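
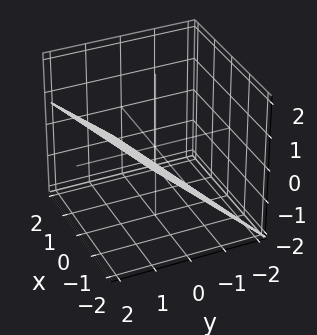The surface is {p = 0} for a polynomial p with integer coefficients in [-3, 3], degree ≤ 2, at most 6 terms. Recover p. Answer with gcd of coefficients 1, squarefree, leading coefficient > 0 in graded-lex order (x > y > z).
1. Degree: every cross-section is a straight line — this is a plane, so deg p = 1.
2. From the axis intercepts and sections: it crosses the x-axis at the gridline x = -2.
3. Fitting integer coefficients to these (and the overall shape) gives p.

x - 3*y + 3*z + 2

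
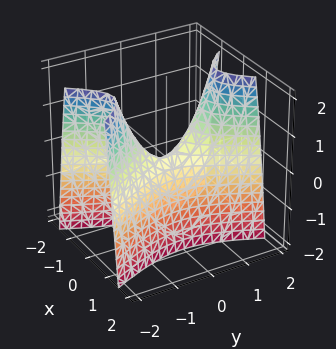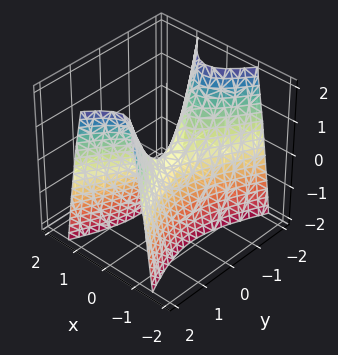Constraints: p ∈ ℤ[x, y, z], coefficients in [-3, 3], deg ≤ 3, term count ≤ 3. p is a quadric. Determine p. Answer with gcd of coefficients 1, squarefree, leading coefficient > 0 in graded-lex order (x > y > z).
First, degree: a hyperbolic paraboloid; a quadric, so deg p = 2.
Next, symmetries: mirror symmetry x ↦ −x ⇒ only even powers of x; mirror symmetry y ↦ −y ⇒ only even powers of y.
Next, reading off the gridlines: it crosses the x-axis at the gridline x = 0; one z-axis crossing is at z = 0; one y-axis crossing is at y = 0.
Finally, solving for integer coefficients yields p as stated.

3*x^2 - y^2 + z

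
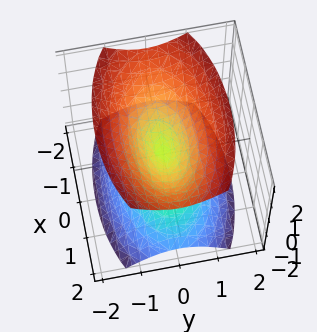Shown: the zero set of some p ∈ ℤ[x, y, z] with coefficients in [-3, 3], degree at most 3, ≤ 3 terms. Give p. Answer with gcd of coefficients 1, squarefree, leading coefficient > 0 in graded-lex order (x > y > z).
x^2 + 3*y^2 - 2*z^2

1. The picture has 2 separate pieces.
2. deg p = 2.
3. Symmetries: it's symmetric under y → −y, forcing even powers of y; the x ↦ −x reflection is a symmetry, so x appears only in even powers; mirror symmetry z ↦ −z ⇒ only even powers of z.
4. Against the integer gridlines: one z-axis crossing is at z = 0; it meets the x-axis at x = 0 (among the integer gridlines); it meets the y-axis at y = 0 (among the integer gridlines).
5. Assembling these constraints gives the stated polynomial.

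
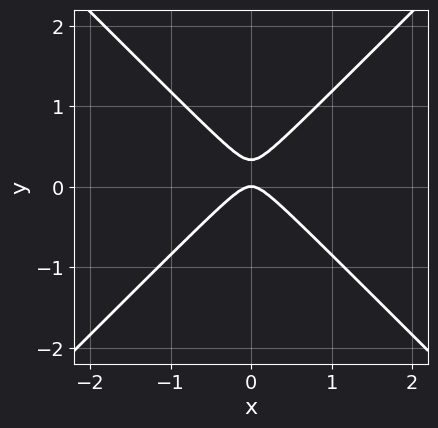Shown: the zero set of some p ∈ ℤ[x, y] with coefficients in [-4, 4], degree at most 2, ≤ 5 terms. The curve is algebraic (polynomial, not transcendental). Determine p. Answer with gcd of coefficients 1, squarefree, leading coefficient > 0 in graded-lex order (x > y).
3*x^2 - 3*y^2 + y

deg p = 2. The shape is more complex than any degree-1 curve.
Symmetries: mirror symmetry x ↦ −x ⇒ only even powers of x.
Checking where it meets the axes: it meets the x-axis at x = 0 (among the integer gridlines); one y-axis crossing is at y = 0.
Putting this together gives p.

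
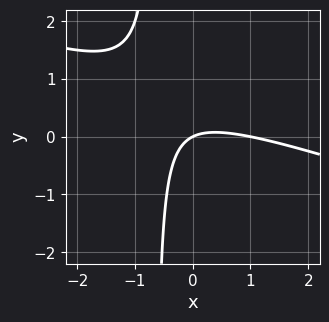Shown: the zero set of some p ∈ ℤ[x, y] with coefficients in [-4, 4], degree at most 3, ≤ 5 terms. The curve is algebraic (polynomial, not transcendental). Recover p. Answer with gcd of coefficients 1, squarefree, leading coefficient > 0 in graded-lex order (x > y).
1. Degree: no degree-1 curve has this shape, so deg p = 2.
2. From the visible intercepts: the x-axis gridline crossings are at x ∈ {0, 1}; one y-axis crossing is at y = 0.
3. These observations pin down the coefficients.

x^2 + 3*x*y - x + 2*y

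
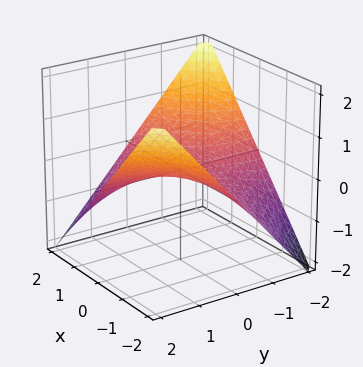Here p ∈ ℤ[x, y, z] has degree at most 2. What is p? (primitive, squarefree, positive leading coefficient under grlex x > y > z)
x*y + 2*z

(a) The degree is 2 — a hyperbolic paraboloid; a quadric.
(b) Reading off the gridlines: every point of the y-axis in the box is on the surface; every point of the x-axis in the box is on the surface; it crosses the z-axis at the gridline z = 0.
(c) Assembling these constraints gives the stated polynomial.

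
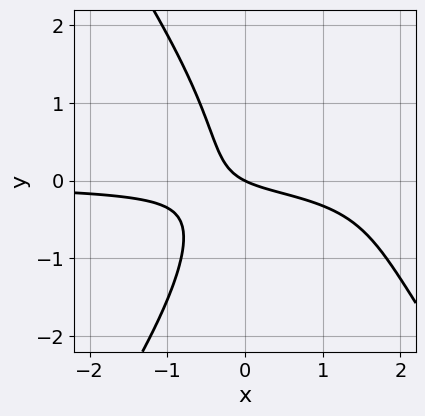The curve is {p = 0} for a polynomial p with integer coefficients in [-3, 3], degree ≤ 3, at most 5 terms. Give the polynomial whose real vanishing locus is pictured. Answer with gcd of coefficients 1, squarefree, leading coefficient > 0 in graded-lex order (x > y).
2*x^2*y - y^3 - 3*x*y - x - 2*y

First, degree: no degree-2 curve has this shape, so deg p = 3.
Then, from the axis intercepts and sections: one x-axis crossing is at x = 0; one y-axis crossing is at y = 0.
Finally, these observations pin down the coefficients.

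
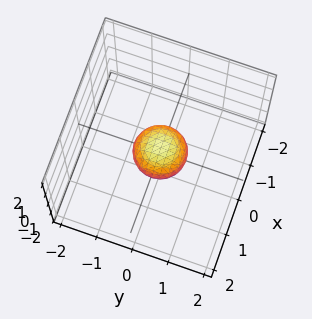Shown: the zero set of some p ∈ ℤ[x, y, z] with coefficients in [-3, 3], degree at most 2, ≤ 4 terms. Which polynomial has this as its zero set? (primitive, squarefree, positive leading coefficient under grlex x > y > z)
2*x^2 + 2*y^2 + 3*z^2 - 1

(a) deg p = 2.
(b) Symmetries: rotational symmetry about the z-axis ⇒ p depends on x, y only through x² + y²; mirror symmetry z ↦ −z ⇒ only even powers of z.
(c) Against the integer gridlines: a circular section at z = 0 has radius between 0 and 1.
(d) Putting this together gives p.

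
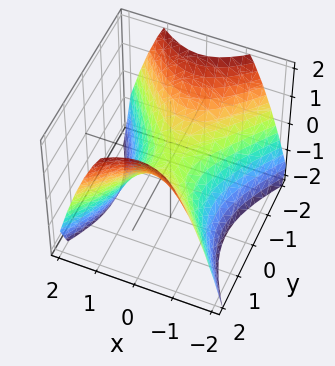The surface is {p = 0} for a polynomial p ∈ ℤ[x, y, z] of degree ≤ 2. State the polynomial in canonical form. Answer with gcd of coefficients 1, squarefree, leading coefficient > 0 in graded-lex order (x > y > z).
3*x^2 - 2*y^2 + 3*z

(a) deg p = 2. A saddle surface; a quadric.
(b) Symmetries: mirror symmetry y ↦ −y ⇒ only even powers of y; it's symmetric under x → −x, forcing even powers of x.
(c) From the axis intercepts and sections: it crosses the x-axis at the gridline x = 0; one y-axis crossing is at y = 0.
(d) Matching integer coefficients to the picture gives p.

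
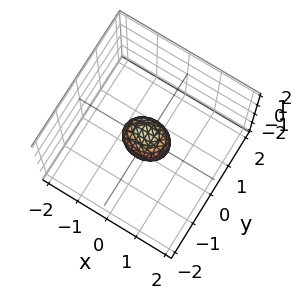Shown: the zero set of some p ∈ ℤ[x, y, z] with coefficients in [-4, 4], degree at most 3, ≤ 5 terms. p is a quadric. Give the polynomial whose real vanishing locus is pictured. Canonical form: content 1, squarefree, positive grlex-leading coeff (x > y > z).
2*x^2 + 3*y^2 + 2*z^2 - 1

First, degree: a closed, bounded, convex surface; a quadric, so deg p = 2.
Then, symmetries: the z ↦ −z reflection is a symmetry, so z appears only in even powers; it's symmetric under x → −x, forcing even powers of x; mirror symmetry y ↦ −y ⇒ only even powers of y.
Finally, putting this together gives p.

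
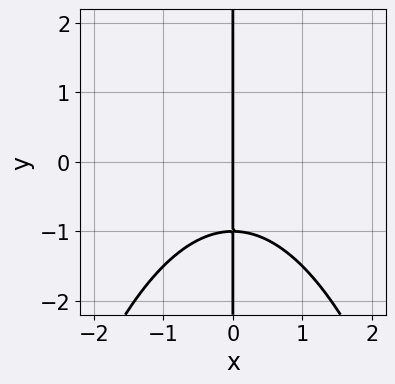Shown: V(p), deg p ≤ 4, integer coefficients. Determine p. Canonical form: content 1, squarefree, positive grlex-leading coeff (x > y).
x^3 + 2*x*y + 2*x

The degree is 3 — the shape is more complex than any degree-2 curve.
Reading off the gridlines: the visible y-axis segment lies entirely on the curve; it meets the x-axis at x = 0 (among the integer gridlines).
Together with the visible shape, these determine p as stated.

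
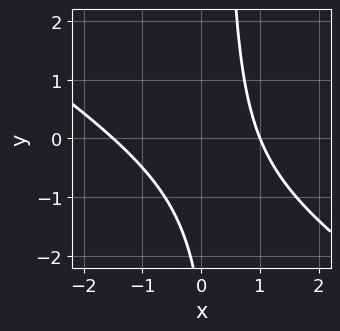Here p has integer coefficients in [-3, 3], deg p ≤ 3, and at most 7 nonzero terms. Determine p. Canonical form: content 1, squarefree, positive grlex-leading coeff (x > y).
1. The degree is 2 — no degree-1 curve has this shape.
2. Reading off the gridlines: no y-intercept at any integer in the box; one x-axis crossing is at x = 1.
3. Matching integer coefficients to the picture gives p.

2*x^2 + 3*x*y + x - y - 3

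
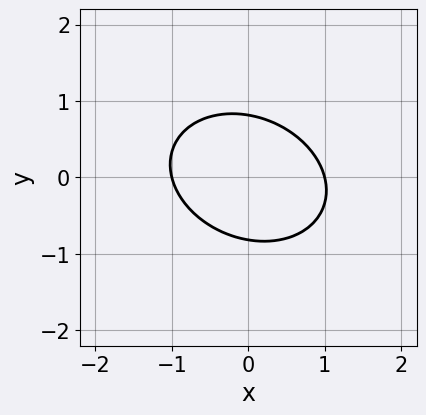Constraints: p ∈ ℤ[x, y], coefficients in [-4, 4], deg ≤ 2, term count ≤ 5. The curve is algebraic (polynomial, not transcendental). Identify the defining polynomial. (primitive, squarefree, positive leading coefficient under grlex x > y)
2*x^2 + x*y + 3*y^2 - 2

(a) Degree: no degree-1 curve has this shape, so deg p = 2.
(b) From the axis intercepts and sections: the x-axis gridline crossings are at x ∈ {-1, 1}.
(c) Matching integer coefficients to the picture gives p.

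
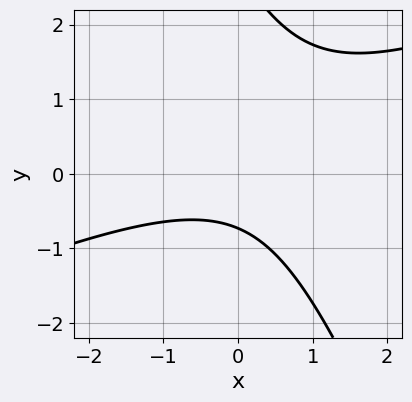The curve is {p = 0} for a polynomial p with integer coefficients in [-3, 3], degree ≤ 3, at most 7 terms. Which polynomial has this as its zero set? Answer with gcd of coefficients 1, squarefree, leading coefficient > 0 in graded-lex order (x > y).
x^2 - 2*x*y - y^2 + 2*y + 2

1. The degree is 2 — a generic line meets the curve in up to 2 points.
2. From the visible intercepts: no x-intercept at any integer in the box.
3. Assembling these constraints gives the stated polynomial.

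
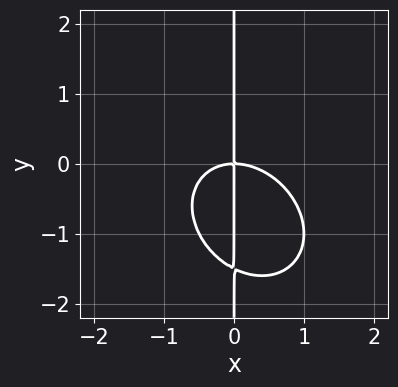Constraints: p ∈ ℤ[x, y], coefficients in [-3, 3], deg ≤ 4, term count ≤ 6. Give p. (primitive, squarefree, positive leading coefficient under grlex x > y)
1. deg p = 3. The shape is more complex than any degree-2 curve.
2. Observable constraints: every point of the y-axis in the box is on the curve; it crosses the x-axis at the gridline x = 0.
3. Assembling these constraints gives the stated polynomial.

2*x^3 + x^2*y + 2*x*y^2 + 3*x*y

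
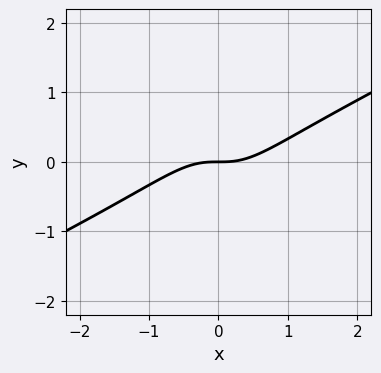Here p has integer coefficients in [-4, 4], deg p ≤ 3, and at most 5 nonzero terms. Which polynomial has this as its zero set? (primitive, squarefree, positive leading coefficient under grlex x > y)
First, the degree is 3 — the shape is more complex than any degree-2 curve.
Then, against the integer gridlines: one y-axis crossing is at y = 0; it crosses the x-axis at the gridline x = 0.
Finally, together with the visible shape, these determine p as stated.

x^3 - 2*x^2*y - y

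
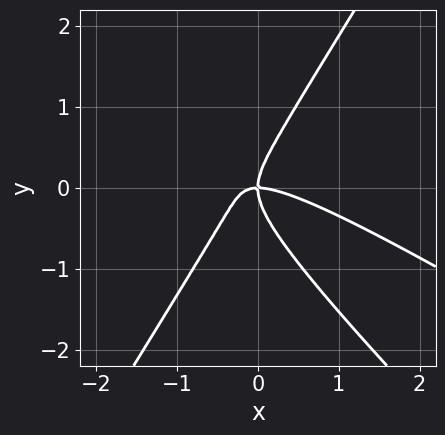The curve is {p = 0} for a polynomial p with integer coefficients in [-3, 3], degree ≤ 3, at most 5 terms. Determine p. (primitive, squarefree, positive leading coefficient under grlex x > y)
1. Degree: the shape is more complex than any degree-2 curve, so deg p = 3.
2. Against the integer gridlines: it crosses the y-axis at the gridline y = 0; one x-axis crossing is at x = 0.
3. Fitting integer coefficients to these (and the overall shape) gives p.

x^3 + 2*x^2*y - y^3 + x*y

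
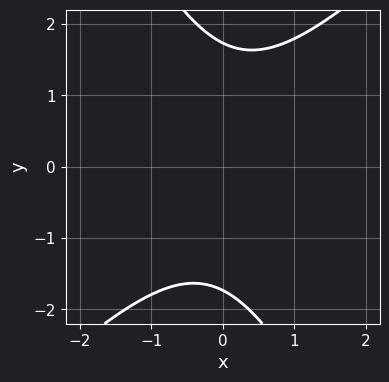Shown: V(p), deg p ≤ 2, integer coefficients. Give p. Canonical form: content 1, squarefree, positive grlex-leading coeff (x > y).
(a) Degree: the shape is more complex than any degree-1 curve, so deg p = 2.
(b) Checking where it meets the axes: the curve avoids every integer x-axis point in the box.
(c) Fitting integer coefficients to these (and the overall shape) gives p.

2*x^2 - x*y - y^2 + 3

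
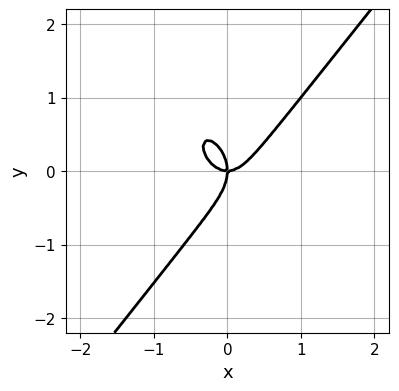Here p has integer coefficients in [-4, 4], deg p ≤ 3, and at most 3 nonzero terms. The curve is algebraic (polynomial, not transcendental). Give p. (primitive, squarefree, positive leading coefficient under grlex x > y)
The degree is 3 — the shape is more complex than any degree-2 curve.
Observable constraints: it meets the x-axis at x = 0 (among the integer gridlines); it crosses the y-axis at the gridline y = 0.
Putting this together gives p.

2*x^3 - y^3 - x*y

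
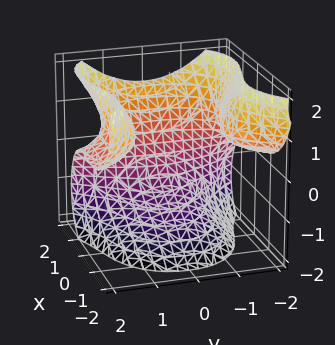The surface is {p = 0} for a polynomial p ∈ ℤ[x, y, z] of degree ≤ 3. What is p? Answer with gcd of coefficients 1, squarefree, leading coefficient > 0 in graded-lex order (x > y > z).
2*x^3 + 3*y^2*z - 2*z^3 - 3*x*z - 3

Degree: a generic line meets the surface in up to 3 points, so deg p = 3.
From the visible intercepts: the surface avoids every integer y-axis point in the box.
Assembling these constraints gives the stated polynomial.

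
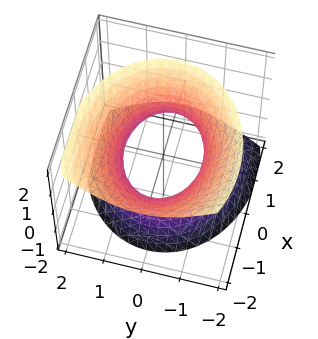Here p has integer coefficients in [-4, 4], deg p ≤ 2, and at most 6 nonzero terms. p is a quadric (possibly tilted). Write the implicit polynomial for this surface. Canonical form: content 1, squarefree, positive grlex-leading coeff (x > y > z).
(a) The degree is 2 — no degree-1 surface has this shape.
(b) From the visible intercepts: among the integer gridlines, it crosses the y-axis at y ∈ {-1, 1}; the surface avoids every integer z-axis point in the box.
(c) Solving for integer coefficients yields p as stated.

2*x^2 + 2*x*z + 3*y^2 - 2*z^2 - 3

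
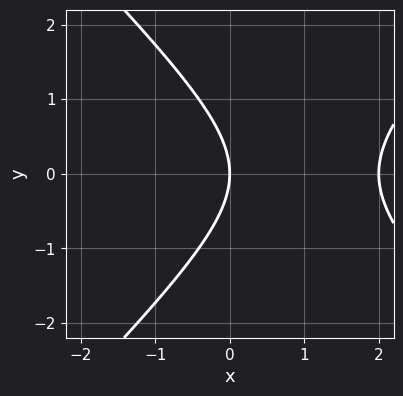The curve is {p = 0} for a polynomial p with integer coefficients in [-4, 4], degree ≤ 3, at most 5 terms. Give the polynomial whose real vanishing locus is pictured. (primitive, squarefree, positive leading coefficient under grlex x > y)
x^2 - y^2 - 2*x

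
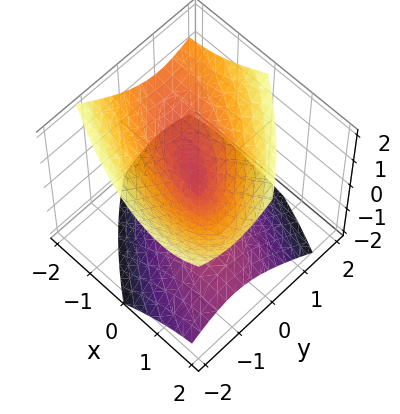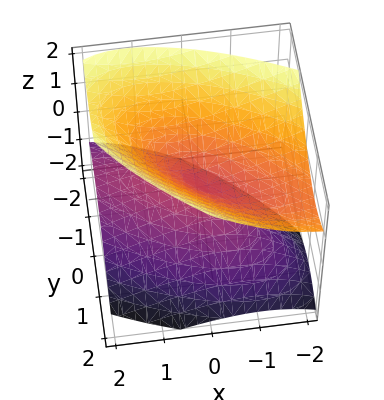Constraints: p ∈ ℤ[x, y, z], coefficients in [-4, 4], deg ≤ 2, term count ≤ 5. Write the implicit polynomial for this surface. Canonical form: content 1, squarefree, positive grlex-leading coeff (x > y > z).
1. I count 2 distinct pieces. They look like related sheets of one shape, so recover p as a whole.
2. deg p = 2. The shape is more complex than any degree-1 surface.
3. Observable constraints: one y-axis crossing is at y = 0; it meets the x-axis at x = 0 (among the integer gridlines); it meets the z-axis at z = 0 (among the integer gridlines).
4. Together with the visible shape, these determine p as stated.

x^2 + 2*x*y + x*z + 2*y^2 - 2*z^2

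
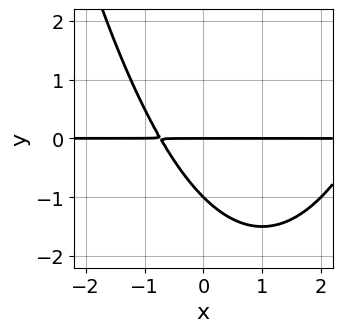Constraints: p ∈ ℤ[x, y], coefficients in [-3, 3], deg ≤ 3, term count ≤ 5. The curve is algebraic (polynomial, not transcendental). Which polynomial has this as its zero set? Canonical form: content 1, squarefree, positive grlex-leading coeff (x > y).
First, the degree is 3 — no degree-2 curve has this shape.
Then, observable constraints: every point of the x-axis in the box is on the curve; among the integer gridlines, it crosses the y-axis at y ∈ {-1, 0}.
Finally, solving for integer coefficients yields p as stated.

x^2*y - 2*x*y - 2*y^2 - 2*y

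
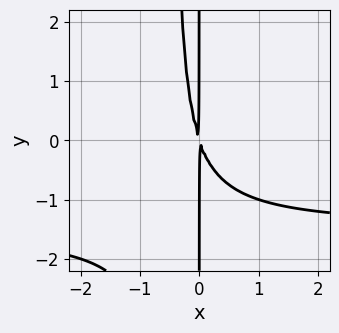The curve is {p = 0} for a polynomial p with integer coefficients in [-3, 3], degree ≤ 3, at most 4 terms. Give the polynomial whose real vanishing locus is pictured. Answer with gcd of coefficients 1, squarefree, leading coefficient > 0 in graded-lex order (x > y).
2*x^2*y + 3*x^2 + x*y

Degree: the shape is more complex than any degree-2 curve, so deg p = 3.
Observable constraints: the visible y-axis segment lies entirely on the curve.
The integer polynomial consistent with all of this is the stated p.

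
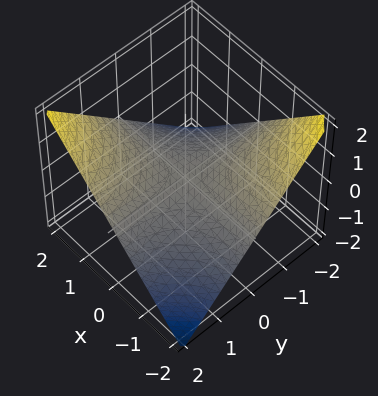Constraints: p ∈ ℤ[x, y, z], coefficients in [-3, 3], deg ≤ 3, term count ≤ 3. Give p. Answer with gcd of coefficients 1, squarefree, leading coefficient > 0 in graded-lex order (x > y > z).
x*y - 2*z

First, deg p = 2. A hyperbolic paraboloid; a quadric.
Then, reading off the gridlines: the visible y-axis segment lies entirely on the surface; the visible x-axis segment lies entirely on the surface; it meets the z-axis at z = 0 (among the integer gridlines).
Finally, putting this together gives p.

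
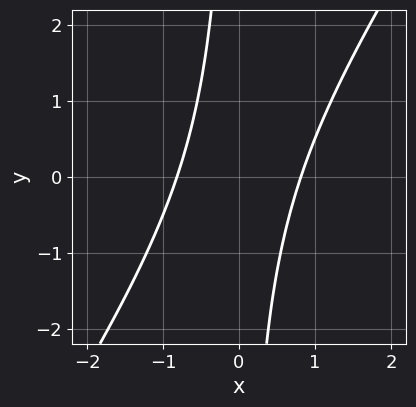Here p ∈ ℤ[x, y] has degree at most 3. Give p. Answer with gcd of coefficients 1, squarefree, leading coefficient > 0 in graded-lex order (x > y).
1. The degree is 2 — a generic line meets the curve in up to 2 points.
2. Observable constraints: the curve avoids every integer y-axis point in the box.
3. Putting this together gives p.

3*x^2 - 2*x*y - 2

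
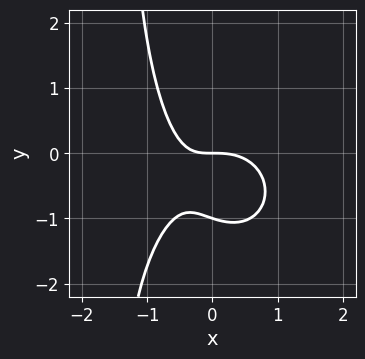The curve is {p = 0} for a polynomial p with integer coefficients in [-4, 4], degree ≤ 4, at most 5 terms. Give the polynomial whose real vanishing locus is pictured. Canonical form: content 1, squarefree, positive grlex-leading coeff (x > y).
1. deg p = 3. No degree-2 curve has this shape.
2. Checking where it meets the axes: the y-axis gridline crossings are at y ∈ {-1, 0}; one x-axis crossing is at x = 0.
3. Assembling these constraints gives the stated polynomial.

3*x^3 + 2*x*y^2 + 3*x*y + 3*y^2 + 3*y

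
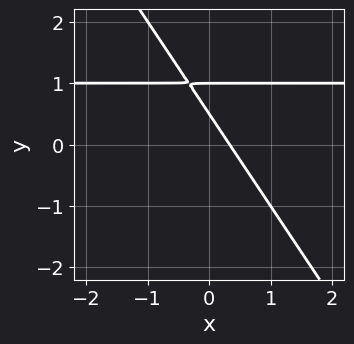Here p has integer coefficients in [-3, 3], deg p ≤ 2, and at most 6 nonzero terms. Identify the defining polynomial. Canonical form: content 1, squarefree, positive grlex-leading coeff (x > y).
3*x*y + 2*y^2 - 3*x - 3*y + 1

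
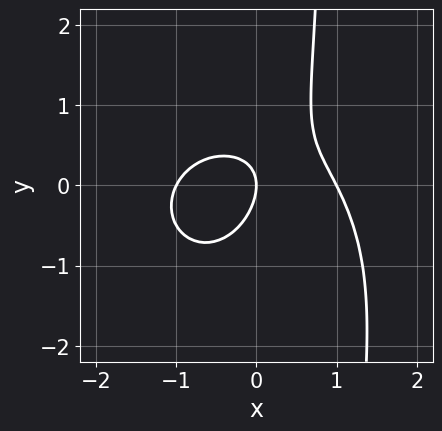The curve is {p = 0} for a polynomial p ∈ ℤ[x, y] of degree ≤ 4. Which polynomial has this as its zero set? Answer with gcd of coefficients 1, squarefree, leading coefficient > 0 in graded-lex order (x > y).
First, the degree is 3 — a generic line meets the curve in up to 3 points.
Then, observable constraints: one y-axis crossing is at y = 0; the x-axis gridline crossings are at x ∈ {-1, 0, 1}.
Finally, solving for integer coefficients yields p as stated.

x^3 + x*y^2 + x*y - y^2 - x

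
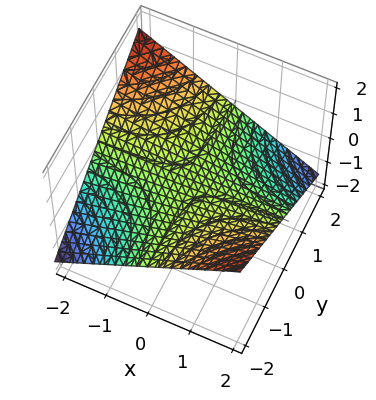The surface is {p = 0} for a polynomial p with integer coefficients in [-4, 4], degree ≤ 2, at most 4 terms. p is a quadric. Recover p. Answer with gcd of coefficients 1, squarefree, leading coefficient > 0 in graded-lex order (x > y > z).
x*y + 3*z

(a) deg p = 2.
(b) From the visible intercepts: the visible x-axis segment lies entirely on the surface; it crosses the z-axis at the gridline z = 0.
(c) Putting this together gives p.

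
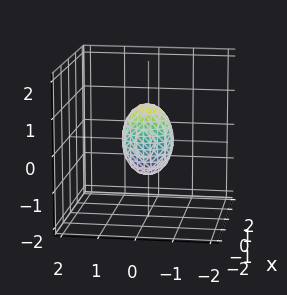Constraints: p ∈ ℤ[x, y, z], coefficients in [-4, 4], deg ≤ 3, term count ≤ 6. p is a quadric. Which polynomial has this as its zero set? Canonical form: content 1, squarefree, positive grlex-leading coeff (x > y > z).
3*x^2 + 2*y^2 + z^2 - 1

1. deg p = 2.
2. Symmetries: mirror symmetry z ↦ −z ⇒ only even powers of z; the x ↦ −x reflection is a symmetry, so x appears only in even powers; mirror symmetry y ↦ −y ⇒ only even powers of y.
3. Reading off the gridlines: among the integer gridlines, it crosses the z-axis at z ∈ {-1, 1}.
4. Fitting integer coefficients to these (and the overall shape) gives p.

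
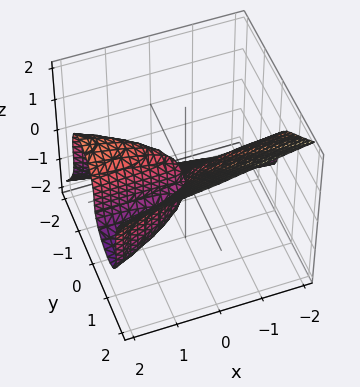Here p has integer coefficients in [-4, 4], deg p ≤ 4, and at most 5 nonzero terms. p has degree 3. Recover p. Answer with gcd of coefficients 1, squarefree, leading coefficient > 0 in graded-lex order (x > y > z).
y^3 - z^3 - x*y

(a) deg p = 3. The shape is more complex than any degree-2 surface.
(b) Reading off the gridlines: it meets the y-axis at y = 0 (among the integer gridlines); the visible x-axis segment lies entirely on the surface; it meets the z-axis at z = 0 (among the integer gridlines).
(c) The integer polynomial consistent with all of this is the stated p.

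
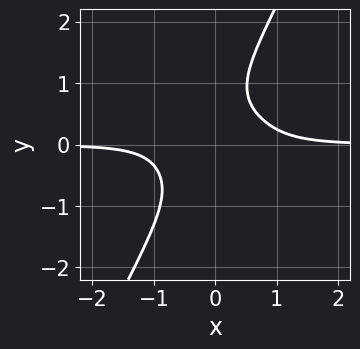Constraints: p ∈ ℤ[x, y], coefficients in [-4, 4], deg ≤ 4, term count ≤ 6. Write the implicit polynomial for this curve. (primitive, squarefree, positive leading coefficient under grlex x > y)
First, the degree is 4 — the shape is more complex than any degree-3 curve.
Then, observable constraints: no x-intercept at any integer in the box; the curve avoids every integer y-axis point in the box.
Finally, putting this together gives p.

3*x^3*y + 2*x^2*y^2 - y^4 + 2*x*y^2 - 1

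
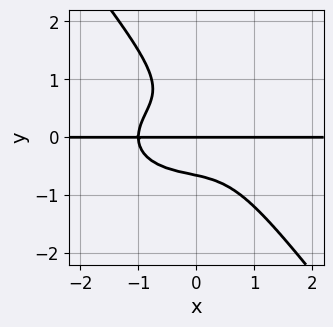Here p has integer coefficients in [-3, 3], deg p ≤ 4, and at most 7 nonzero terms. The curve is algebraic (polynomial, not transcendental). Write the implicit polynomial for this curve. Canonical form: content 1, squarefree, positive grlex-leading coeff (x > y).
1. The degree is 4 — the shape is more complex than any degree-3 curve.
2. From the axis intercepts and sections: it meets the y-axis at y = 0 (among the integer gridlines); every point of the x-axis in the box is on the curve.
3. Putting this together gives p.

x^3*y + 2*x*y^3 + 2*y^4 - y^3 + y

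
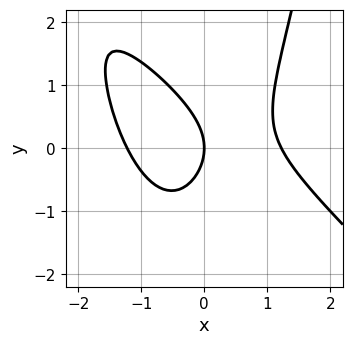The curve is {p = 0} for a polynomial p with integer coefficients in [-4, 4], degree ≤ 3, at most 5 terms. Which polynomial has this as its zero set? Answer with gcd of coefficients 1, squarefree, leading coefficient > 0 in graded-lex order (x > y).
First, the degree is 3 — a generic line meets the curve in up to 3 points.
Then, checking where it meets the axes: it crosses the x-axis at the gridline x = 0; it crosses the y-axis at the gridline y = 0.
Finally, solving for integer coefficients yields p as stated.

2*x^3 + 2*x^2*y - 2*y^2 - 3*x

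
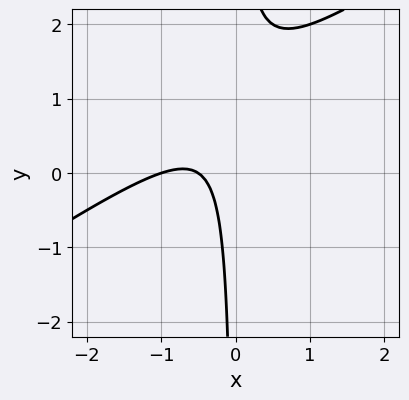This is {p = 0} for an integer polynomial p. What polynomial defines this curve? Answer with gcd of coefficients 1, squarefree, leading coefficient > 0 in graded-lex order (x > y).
(a) Degree: no degree-1 curve has this shape, so deg p = 2.
(b) From the visible intercepts: it crosses the x-axis at the gridline x = -1; it misses every integer gridline on the y-axis.
(c) These observations pin down the coefficients.

2*x^2 - 3*x*y + 3*x + 1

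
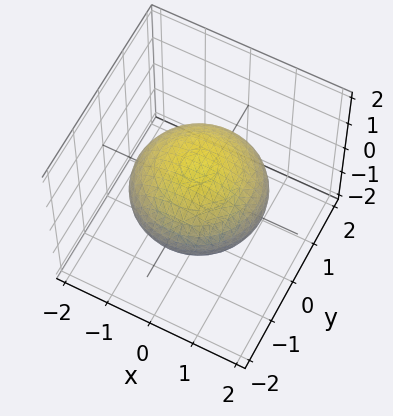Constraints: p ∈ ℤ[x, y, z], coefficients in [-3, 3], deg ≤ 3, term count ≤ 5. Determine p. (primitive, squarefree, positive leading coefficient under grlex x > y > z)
(a) The degree is 2 — a closed, bounded, convex surface; a quadric.
(b) By symmetry, the surface is invariant under rotation about z: p = q(x² + y², z); it's symmetric under z → −z, forcing even powers of z.
(c) Observable constraints: the z-axis gridline crossings are at z ∈ {-1, 1}; a circular section at z = 0 has radius between 1 and 2.
(d) Matching integer coefficients to the picture gives p.

x^2 + y^2 + 2*z^2 - 2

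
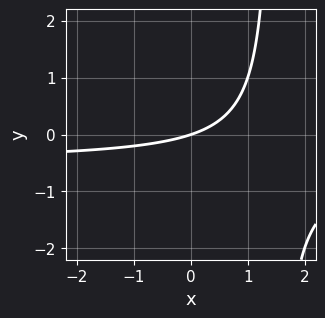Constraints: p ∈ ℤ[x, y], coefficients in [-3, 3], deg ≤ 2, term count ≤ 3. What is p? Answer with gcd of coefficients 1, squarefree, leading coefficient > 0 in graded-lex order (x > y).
First, deg p = 2. A generic line meets the curve in up to 2 points.
Next, observable constraints: it meets the x-axis at x = 0 (among the integer gridlines); it crosses the y-axis at the gridline y = 0.
Finally, fitting integer coefficients to these (and the overall shape) gives p.

2*x*y + x - 3*y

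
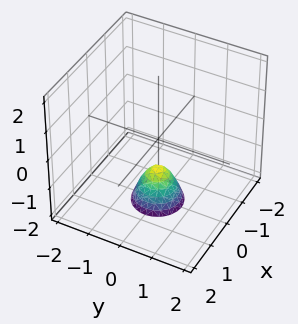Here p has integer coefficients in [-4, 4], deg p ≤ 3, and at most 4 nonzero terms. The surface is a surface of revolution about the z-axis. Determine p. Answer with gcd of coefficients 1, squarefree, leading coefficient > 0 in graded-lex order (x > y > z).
2*x^2 + 2*y^2 + z + 1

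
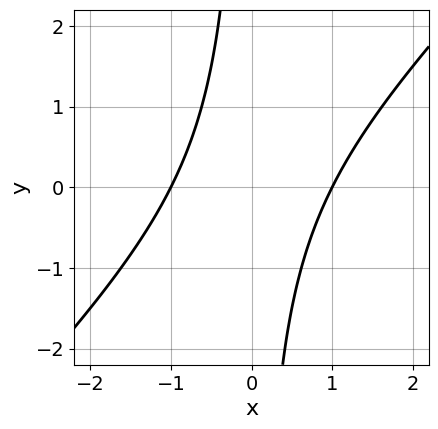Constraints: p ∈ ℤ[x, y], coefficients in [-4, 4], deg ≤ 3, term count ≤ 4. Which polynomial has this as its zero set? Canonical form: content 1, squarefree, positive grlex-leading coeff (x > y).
1. deg p = 2. No degree-1 curve has this shape.
2. Reading off the gridlines: among the integer gridlines, it crosses the x-axis at x ∈ {-1, 1}; it misses every integer gridline on the y-axis.
3. Matching integer coefficients to the picture gives p.

x^2 - x*y - 1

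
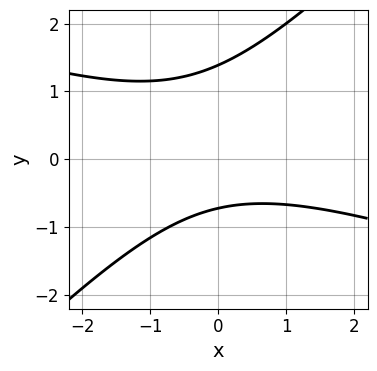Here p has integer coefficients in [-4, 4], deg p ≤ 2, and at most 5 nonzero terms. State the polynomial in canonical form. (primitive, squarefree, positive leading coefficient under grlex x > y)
The degree is 2 — the shape is more complex than any degree-1 curve.
Observable constraints: no x-intercept at any integer in the box.
The integer polynomial consistent with all of this is the stated p.

x^2 + 2*x*y - 3*y^2 + 2*y + 3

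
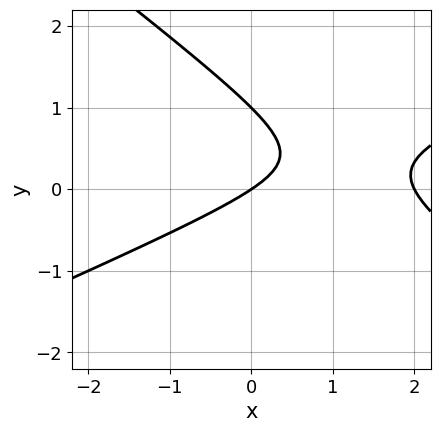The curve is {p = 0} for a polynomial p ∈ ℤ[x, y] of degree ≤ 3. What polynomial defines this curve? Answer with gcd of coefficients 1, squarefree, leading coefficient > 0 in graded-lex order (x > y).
x^2 - x*y - 3*y^2 - 2*x + 3*y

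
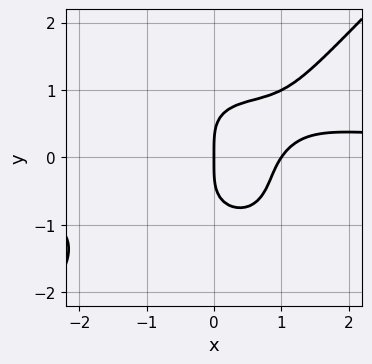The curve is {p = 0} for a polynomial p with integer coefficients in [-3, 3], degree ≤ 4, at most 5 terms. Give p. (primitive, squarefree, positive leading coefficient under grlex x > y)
1. The degree is 4 — no degree-3 curve has this shape.
2. From the axis intercepts and sections: the x-axis gridline crossings are at x ∈ {0, 1}; it meets the y-axis at y = 0 (among the integer gridlines).
3. Fitting integer coefficients to these (and the overall shape) gives p.

2*x^3*y - 2*y^4 - 3*x^2 + 3*x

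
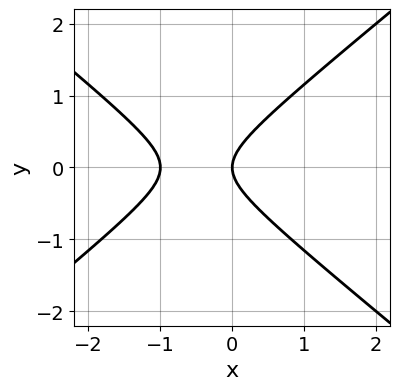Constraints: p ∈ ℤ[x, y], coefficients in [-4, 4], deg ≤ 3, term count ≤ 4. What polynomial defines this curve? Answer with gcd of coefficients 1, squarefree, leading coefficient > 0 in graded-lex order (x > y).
The degree is 2 — the shape is more complex than any degree-1 curve.
Symmetries: mirror symmetry y ↦ −y ⇒ only even powers of y.
Checking where it meets the axes: one y-axis crossing is at y = 0; the x-axis gridline crossings are at x ∈ {-1, 0}.
Putting this together gives p.

2*x^2 - 3*y^2 + 2*x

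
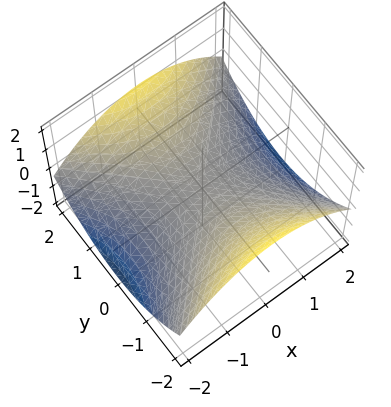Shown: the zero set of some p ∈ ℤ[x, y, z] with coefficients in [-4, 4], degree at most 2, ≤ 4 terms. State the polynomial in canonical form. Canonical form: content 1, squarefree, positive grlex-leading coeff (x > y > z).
(a) deg p = 2.
(b) Symmetries: mirror symmetry y ↦ −y ⇒ only even powers of y; the x ↦ −x reflection is a symmetry, so x appears only in even powers.
(c) Reading off the gridlines: it crosses the x-axis at the gridline x = 0; one y-axis crossing is at y = 0; it meets the z-axis at z = 0 (among the integer gridlines).
(d) The integer polynomial consistent with all of this is the stated p.

x^2 - y^2 + 3*z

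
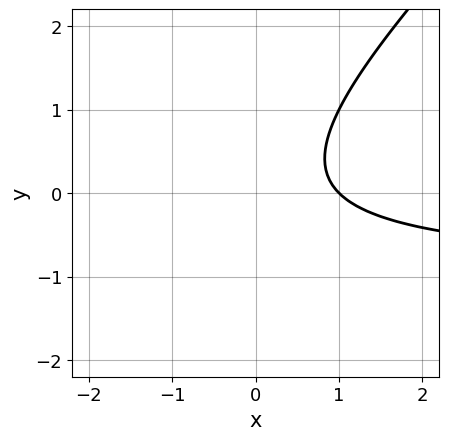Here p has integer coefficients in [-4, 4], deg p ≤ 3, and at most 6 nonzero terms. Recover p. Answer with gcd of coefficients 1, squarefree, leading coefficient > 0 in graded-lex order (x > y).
1. The degree is 2 — a generic line meets the curve in up to 2 points.
2. Against the integer gridlines: it misses every integer gridline on the y-axis; it crosses the x-axis at the gridline x = 1.
3. Matching integer coefficients to the picture gives p.

x*y - y^2 + x - 1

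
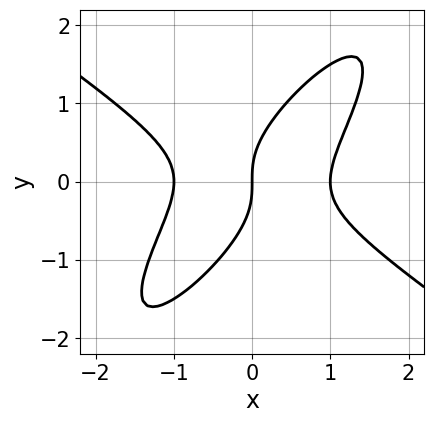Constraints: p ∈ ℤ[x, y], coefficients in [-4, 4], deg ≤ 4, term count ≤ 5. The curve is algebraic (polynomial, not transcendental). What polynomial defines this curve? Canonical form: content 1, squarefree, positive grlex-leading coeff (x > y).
2*x^3 - 3*x*y^2 + 2*y^3 - 2*x

1. The degree is 3 — a generic line meets the curve in up to 3 points.
2. From the visible intercepts: the x-axis gridline crossings are at x ∈ {-1, 0, 1}; one y-axis crossing is at y = 0.
3. Assembling these constraints gives the stated polynomial.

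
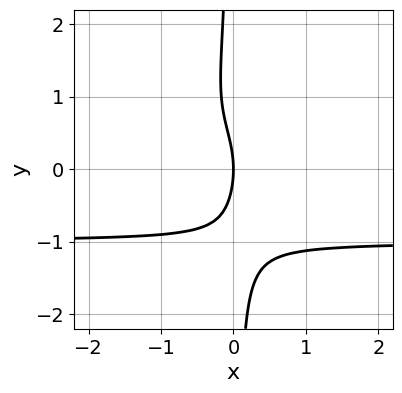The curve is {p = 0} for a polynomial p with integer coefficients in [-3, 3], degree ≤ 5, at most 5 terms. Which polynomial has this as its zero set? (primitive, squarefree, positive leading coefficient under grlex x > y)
(a) The degree is 4 — a generic line meets the curve in up to 4 points.
(b) From the axis intercepts and sections: it crosses the x-axis at the gridline x = 0; it meets the y-axis at y = 0 (among the integer gridlines).
(c) Assembling these constraints gives the stated polynomial.

3*x*y^3 + y^2 + 3*x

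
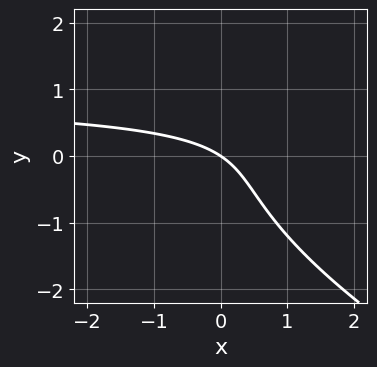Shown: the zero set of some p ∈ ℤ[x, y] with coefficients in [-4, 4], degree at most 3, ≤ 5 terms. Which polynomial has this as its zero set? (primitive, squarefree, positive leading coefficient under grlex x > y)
Degree: the shape is more complex than any degree-2 curve, so deg p = 3.
Checking where it meets the axes: one y-axis crossing is at y = 0; it meets the x-axis at x = 0 (among the integer gridlines).
Putting this together gives p.

x*y^2 + 2*y^3 - 3*x*y + 2*x + 3*y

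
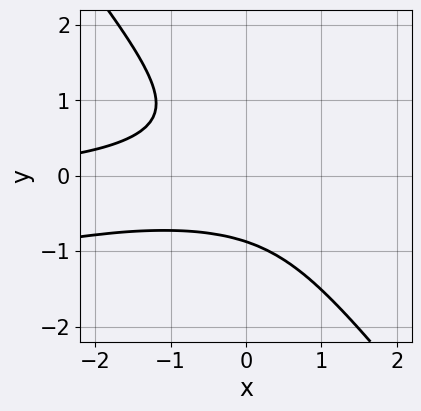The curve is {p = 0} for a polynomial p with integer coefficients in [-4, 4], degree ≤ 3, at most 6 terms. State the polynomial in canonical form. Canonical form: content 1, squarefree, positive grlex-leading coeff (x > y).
x^2*y - 3*x*y^2 - 3*y^3 - 2

Degree: no degree-2 curve has this shape, so deg p = 3.
Checking where it meets the axes: the curve avoids every integer x-axis point in the box.
Assembling these constraints gives the stated polynomial.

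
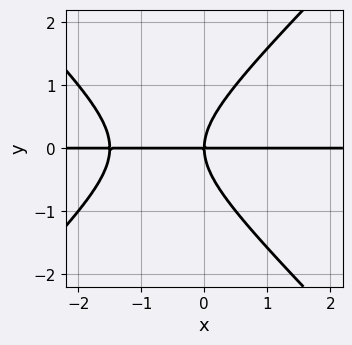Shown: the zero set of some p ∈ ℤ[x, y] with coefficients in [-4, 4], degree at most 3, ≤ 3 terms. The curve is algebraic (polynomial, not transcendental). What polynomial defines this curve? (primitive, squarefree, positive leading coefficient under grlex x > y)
2*x^2*y - 2*y^3 + 3*x*y

(a) deg p = 3. A generic line meets the curve in up to 3 points.
(b) Observable constraints: the visible x-axis segment lies entirely on the curve; one y-axis crossing is at y = 0.
(c) The integer polynomial consistent with all of this is the stated p.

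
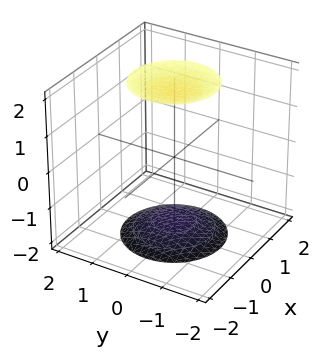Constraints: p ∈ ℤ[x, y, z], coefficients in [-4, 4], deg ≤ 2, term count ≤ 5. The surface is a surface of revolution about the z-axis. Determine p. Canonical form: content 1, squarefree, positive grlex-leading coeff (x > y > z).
x^2 + y^2 - z^2 + 3

First, the picture has 2 separate pieces. Treating them together as one polynomial.
Next, the degree is 2 — the shape is more complex than any degree-1 surface.
Then, symmetry: every cross-section ⟂ z is a circle, so x, y appear only via x² + y².
Next, from the visible intercepts: it misses every integer gridline on the y-axis; a circular section at z = 2 has radius exactly 1; no x-intercept at any integer in the box.
Finally, together with the visible shape, these determine p as stated.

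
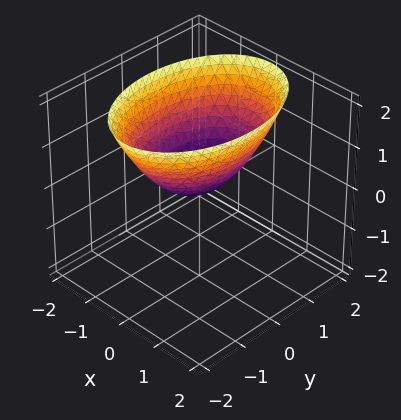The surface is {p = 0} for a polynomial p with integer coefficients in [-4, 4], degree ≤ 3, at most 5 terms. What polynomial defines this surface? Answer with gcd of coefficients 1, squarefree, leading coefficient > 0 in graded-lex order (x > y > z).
Degree: a paraboloid; a quadric, so deg p = 2.
Symmetries: the y ↦ −y reflection is a symmetry, so y appears only in even powers; the x ↦ −x reflection is a symmetry, so x appears only in even powers.
Against the integer gridlines: it crosses the z-axis at the gridline z = 0; it meets the x-axis at x = 0 (among the integer gridlines).
Assembling these constraints gives the stated polynomial.

2*x^2 + y^2 - 2*z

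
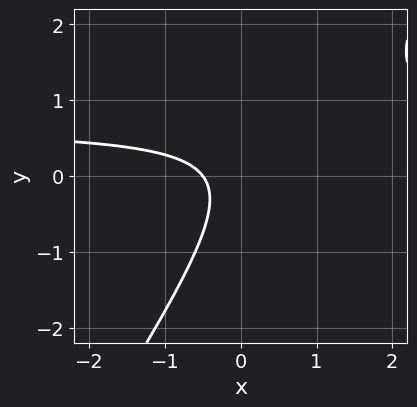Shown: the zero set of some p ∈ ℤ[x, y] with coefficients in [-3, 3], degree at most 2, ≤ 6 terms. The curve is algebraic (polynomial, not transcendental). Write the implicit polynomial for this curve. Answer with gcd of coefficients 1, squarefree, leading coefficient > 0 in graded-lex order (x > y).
1. The degree is 2 — the shape is more complex than any degree-1 curve.
2. From the visible intercepts: the curve avoids every integer y-axis point in the box.
3. These observations pin down the coefficients.

3*x*y - 2*y^2 - 2*x - 1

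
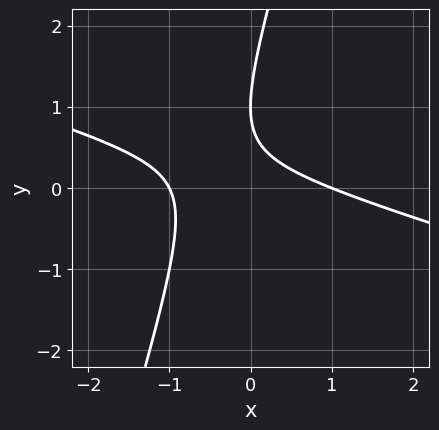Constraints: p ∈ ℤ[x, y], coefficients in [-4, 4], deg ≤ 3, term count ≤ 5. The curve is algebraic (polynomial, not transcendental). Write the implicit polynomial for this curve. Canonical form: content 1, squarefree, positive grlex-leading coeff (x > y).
1. Degree: no degree-1 curve has this shape, so deg p = 2.
2. Observable constraints: one y-axis crossing is at y = 1; among the integer gridlines, it crosses the x-axis at x ∈ {-1, 1}.
3. Putting this together gives p.

x^2 + 3*x*y - y^2 + 2*y - 1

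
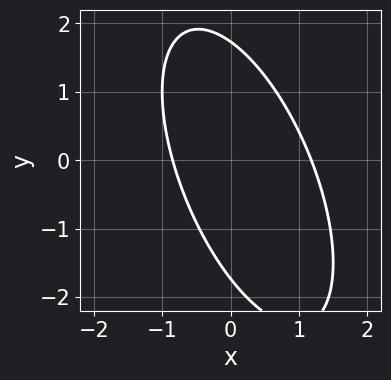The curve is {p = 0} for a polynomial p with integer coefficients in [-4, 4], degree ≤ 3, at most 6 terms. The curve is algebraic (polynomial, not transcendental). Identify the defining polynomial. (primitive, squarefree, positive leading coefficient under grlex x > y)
3*x^2 + 2*x*y + y^2 - x - 3

1. Degree: no degree-1 curve has this shape, so deg p = 2.
2. Putting this together gives p.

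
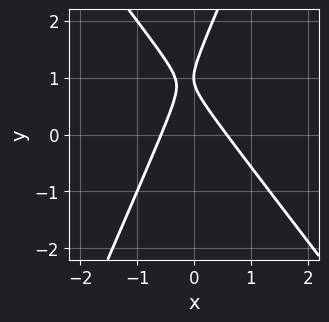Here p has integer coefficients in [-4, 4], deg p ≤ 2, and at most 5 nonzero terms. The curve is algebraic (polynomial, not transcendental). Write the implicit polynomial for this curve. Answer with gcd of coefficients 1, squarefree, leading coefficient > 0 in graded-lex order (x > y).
First, the degree is 2 — no degree-1 curve has this shape.
Next, against the integer gridlines: it meets the y-axis at y = 1 (among the integer gridlines).
Finally, these observations pin down the coefficients.

3*x^2 + x*y - y^2 + 2*y - 1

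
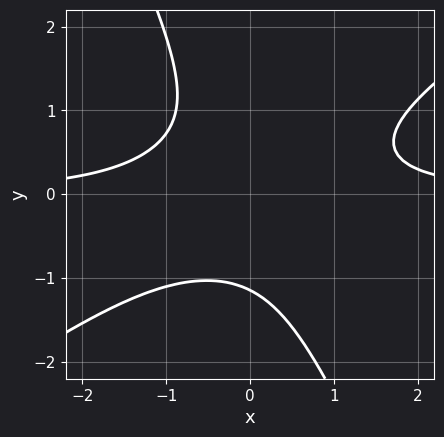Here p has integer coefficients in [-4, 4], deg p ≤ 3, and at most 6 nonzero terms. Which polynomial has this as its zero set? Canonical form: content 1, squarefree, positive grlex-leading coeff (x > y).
3*x^2*y - 3*x*y^2 - 2*y^3 - 3

deg p = 3.
From the visible intercepts: no x-intercept at any integer in the box.
Solving for integer coefficients yields p as stated.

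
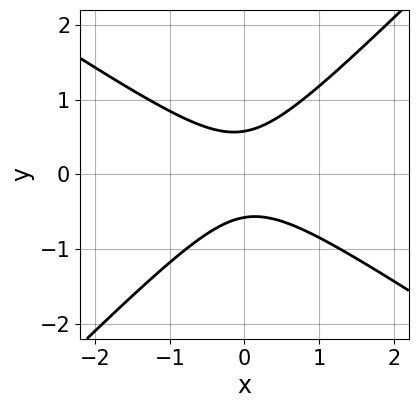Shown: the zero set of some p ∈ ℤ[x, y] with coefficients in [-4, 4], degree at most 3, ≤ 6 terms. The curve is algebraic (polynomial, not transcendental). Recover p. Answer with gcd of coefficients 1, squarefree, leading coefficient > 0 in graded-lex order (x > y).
The degree is 2 — a generic line meets the curve in up to 2 points.
Against the integer gridlines: it misses every integer gridline on the x-axis.
These observations pin down the coefficients.

2*x^2 + x*y - 3*y^2 + 1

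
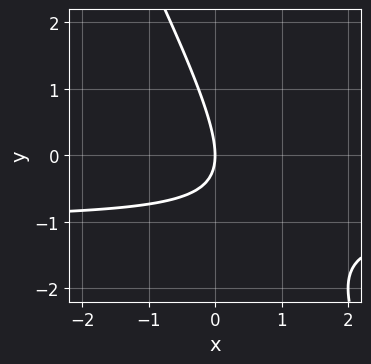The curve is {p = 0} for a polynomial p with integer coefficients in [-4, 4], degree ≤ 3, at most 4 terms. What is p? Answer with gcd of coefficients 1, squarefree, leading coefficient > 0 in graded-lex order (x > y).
deg p = 2.
Against the integer gridlines: it crosses the y-axis at the gridline y = 0; it crosses the x-axis at the gridline x = 0.
Assembling these constraints gives the stated polynomial.

2*x*y + y^2 + 2*x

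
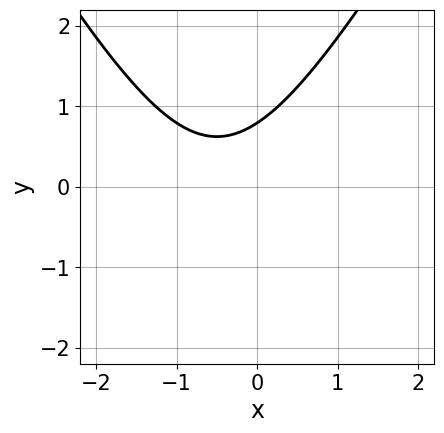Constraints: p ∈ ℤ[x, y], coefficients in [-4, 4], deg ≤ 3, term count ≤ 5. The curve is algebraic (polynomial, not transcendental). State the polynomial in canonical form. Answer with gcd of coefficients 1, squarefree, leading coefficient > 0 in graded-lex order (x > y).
1. Degree: a generic line meets the curve in up to 2 points, so deg p = 2.
2. Checking where it meets the axes: no x-intercept at any integer in the box.
3. Solving for integer coefficients yields p as stated.

3*x^2 - y^2 + 3*x - 3*y + 3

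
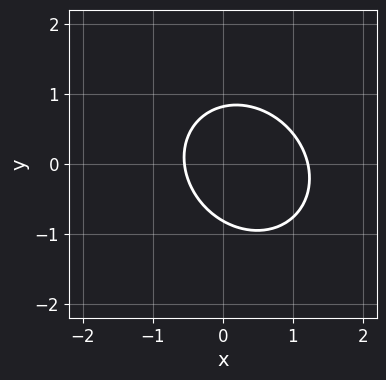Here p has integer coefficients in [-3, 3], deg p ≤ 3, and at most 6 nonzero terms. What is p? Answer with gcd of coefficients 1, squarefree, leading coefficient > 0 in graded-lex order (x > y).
3*x^2 + x*y + 3*y^2 - 2*x - 2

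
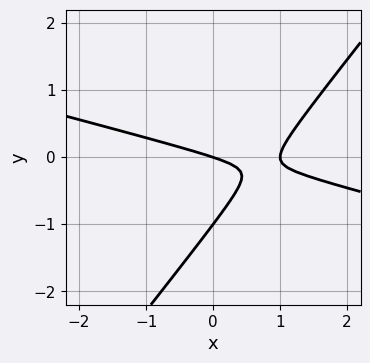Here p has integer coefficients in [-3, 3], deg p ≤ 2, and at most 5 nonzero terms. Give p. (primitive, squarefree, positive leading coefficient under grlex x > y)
x^2 + 3*x*y - 3*y^2 - x - 3*y

(a) Degree: the shape is more complex than any degree-1 curve, so deg p = 2.
(b) Checking where it meets the axes: among the integer gridlines, it crosses the y-axis at y ∈ {-1, 0}; among the integer gridlines, it crosses the x-axis at x ∈ {0, 1}.
(c) Putting this together gives p.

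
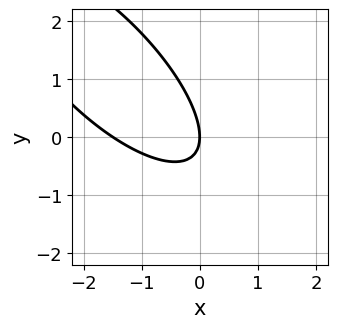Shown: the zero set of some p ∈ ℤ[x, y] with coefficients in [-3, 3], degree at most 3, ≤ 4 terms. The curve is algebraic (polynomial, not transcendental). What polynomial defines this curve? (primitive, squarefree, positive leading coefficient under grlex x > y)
1. deg p = 2. The shape is more complex than any degree-1 curve.
2. Checking where it meets the axes: one y-axis crossing is at y = 0; one x-axis crossing is at x = 0.
3. Putting this together gives p.

2*x^2 + 3*x*y + 2*y^2 + 3*x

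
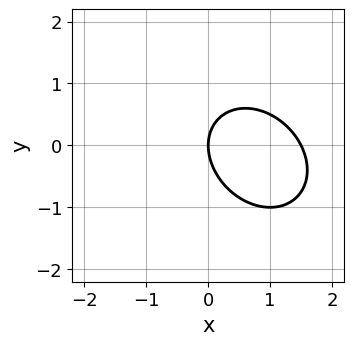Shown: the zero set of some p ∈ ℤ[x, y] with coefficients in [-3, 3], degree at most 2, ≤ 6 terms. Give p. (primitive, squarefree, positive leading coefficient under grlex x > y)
2*x^2 + x*y + 2*y^2 - 3*x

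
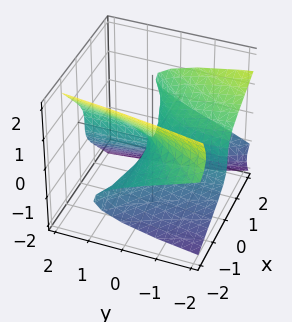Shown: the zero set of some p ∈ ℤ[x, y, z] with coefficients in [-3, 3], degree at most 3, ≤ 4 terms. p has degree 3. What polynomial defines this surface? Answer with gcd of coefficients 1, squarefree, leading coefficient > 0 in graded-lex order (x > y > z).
1. The degree is 3 — the shape is more complex than any degree-2 surface.
2. From the axis intercepts and sections: every point of the y-axis in the box is on the surface; one z-axis crossing is at z = 0; every point of the x-axis in the box is on the surface.
3. Assembling these constraints gives the stated polynomial.

2*x^2*z - 2*x*z^2 - 3*z^3 - 2*x*y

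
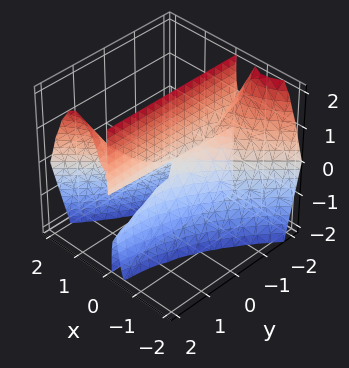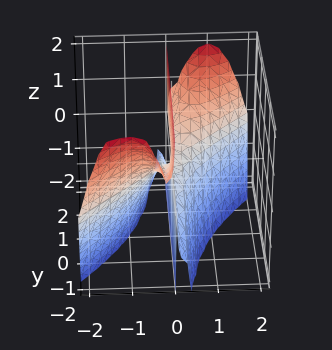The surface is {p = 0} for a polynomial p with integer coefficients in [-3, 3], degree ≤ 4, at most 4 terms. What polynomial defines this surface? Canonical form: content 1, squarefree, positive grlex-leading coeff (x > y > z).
2*x^3 - 2*x^2*y + x*z

1. deg p = 3. No degree-2 surface has this shape.
2. From the axis intercepts and sections: the visible y-axis segment lies entirely on the surface; the visible z-axis segment lies entirely on the surface; it crosses the x-axis at the gridline x = 0.
3. The integer polynomial consistent with all of this is the stated p.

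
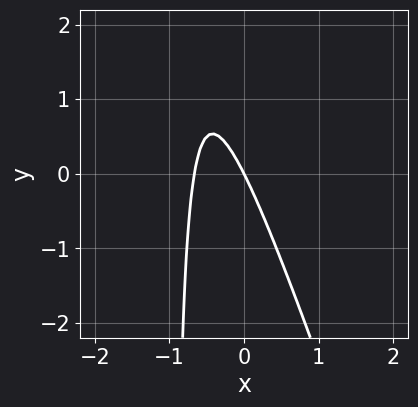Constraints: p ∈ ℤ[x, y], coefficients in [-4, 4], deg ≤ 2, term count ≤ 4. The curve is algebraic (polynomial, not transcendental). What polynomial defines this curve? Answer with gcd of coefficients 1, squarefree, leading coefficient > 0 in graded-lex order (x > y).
3*x^2 + x*y + 2*x + y

1. Degree: a generic line meets the curve in up to 2 points, so deg p = 2.
2. Checking where it meets the axes: it crosses the y-axis at the gridline y = 0; it crosses the x-axis at the gridline x = 0.
3. Together with the visible shape, these determine p as stated.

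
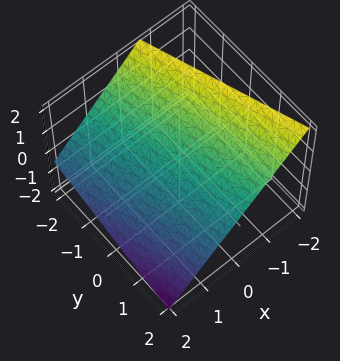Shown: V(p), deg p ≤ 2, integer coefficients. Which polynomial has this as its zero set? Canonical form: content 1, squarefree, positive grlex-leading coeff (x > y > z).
1. Degree: every cross-section is a straight line — this is a plane, so deg p = 1.
2. Reading off the gridlines: it crosses the y-axis at the gridline y = 2.
3. Matching integer coefficients to the picture gives p.

3*x + y + 3*z - 2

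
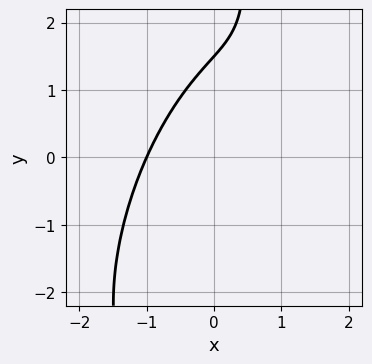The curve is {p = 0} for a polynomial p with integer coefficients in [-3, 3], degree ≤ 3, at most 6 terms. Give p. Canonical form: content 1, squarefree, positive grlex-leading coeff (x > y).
3*x^3 - 2*x^2*y + x*y^2 - 2*y + 3

First, deg p = 3. No degree-2 curve has this shape.
Then, from the axis intercepts and sections: it meets the x-axis at x = -1 (among the integer gridlines).
Finally, these observations pin down the coefficients.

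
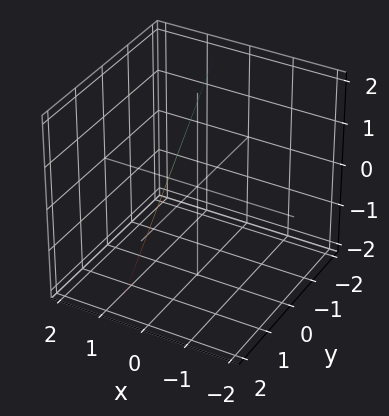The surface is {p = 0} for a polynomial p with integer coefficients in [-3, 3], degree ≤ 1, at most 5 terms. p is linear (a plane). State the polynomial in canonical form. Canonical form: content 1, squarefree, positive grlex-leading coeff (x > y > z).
(a) The degree is 1 — the surface is flat (a plane).
(b) Observable constraints: it meets the z-axis at z = 2 (among the integer gridlines); it crosses the y-axis at the gridline y = 2.
(c) Solving for integer coefficients yields p as stated.

3*x + y + z - 2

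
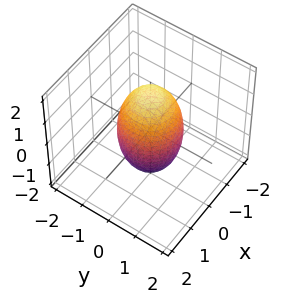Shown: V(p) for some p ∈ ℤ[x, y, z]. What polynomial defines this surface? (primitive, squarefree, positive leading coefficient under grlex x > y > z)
3*x^2 + 3*y^2 + z^2 - 3

The degree is 2 — bounded and convex; a quadric.
Symmetry: the z-axis is an axis of rotation, so x and y enter only as x² + y²; it's symmetric under z → −z, forcing even powers of z.
Against the integer gridlines: a circular section at z = 0 has radius exactly 1; the x-axis gridline crossings are at x ∈ {-1, 1}.
Fitting integer coefficients to these (and the overall shape) gives p.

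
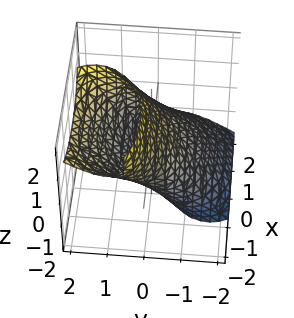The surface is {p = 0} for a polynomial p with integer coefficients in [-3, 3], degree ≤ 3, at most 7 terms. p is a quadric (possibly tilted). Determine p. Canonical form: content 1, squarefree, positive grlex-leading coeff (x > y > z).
First, the degree is 2 — no degree-1 surface has this shape.
Next, from the visible intercepts: among the integer gridlines, it crosses the y-axis at y ∈ {-1, 1}.
Finally, together with the visible shape, these determine p as stated.

x^2 + x*z + 2*y^2 - 3*y*z + z^2 - 2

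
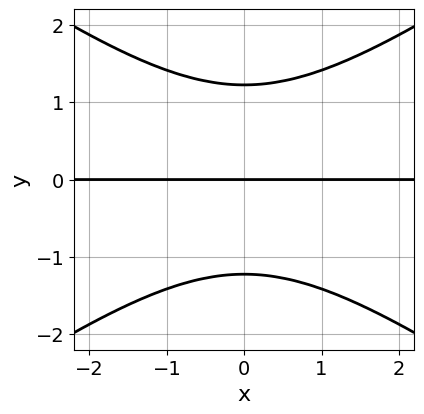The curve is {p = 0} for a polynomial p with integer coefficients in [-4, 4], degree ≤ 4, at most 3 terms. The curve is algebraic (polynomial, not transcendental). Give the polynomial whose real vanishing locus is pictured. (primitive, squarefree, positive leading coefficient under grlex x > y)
x^2*y - 2*y^3 + 3*y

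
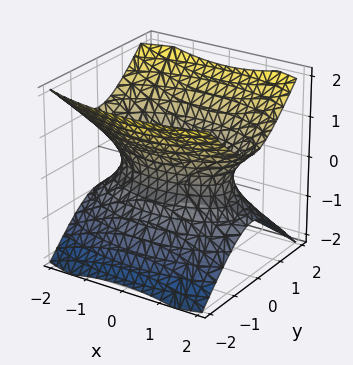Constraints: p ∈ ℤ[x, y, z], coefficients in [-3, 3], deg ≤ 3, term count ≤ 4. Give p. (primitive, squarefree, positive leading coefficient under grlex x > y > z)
First, the degree is 2 — one connected sheet with a waist; a quadric.
Then, symmetries: mirror symmetry z ↦ −z ⇒ only even powers of z; it's symmetric under y → −y, forcing even powers of y; the x ↦ −x reflection is a symmetry, so x appears only in even powers.
Next, from the visible intercepts: the surface avoids every integer z-axis point in the box.
Finally, together with the visible shape, these determine p as stated.

x^2 + 3*y^2 - 3*z^2 - 2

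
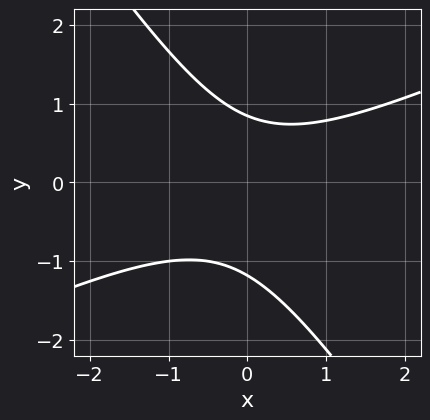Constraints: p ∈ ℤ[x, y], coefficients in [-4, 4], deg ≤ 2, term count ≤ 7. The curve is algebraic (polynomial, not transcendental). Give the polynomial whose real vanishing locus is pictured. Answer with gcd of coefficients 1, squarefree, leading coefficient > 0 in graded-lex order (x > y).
1. Degree: a generic line meets the curve in up to 2 points, so deg p = 2.
2. From the axis intercepts and sections: no x-intercept at any integer in the box.
3. Solving for integer coefficients yields p as stated.

2*x^2 - 3*x*y - 3*y^2 - y + 3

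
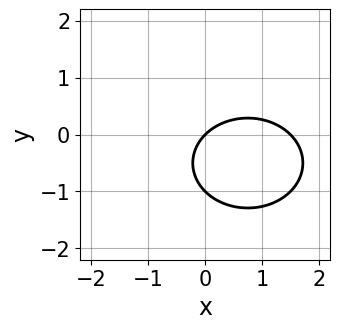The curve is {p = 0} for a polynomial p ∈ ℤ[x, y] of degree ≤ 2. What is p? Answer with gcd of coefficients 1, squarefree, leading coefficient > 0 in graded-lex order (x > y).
2*x^2 + 3*y^2 - 3*x + 3*y

Degree: the shape is more complex than any degree-1 curve, so deg p = 2.
Checking where it meets the axes: among the integer gridlines, it crosses the y-axis at y ∈ {-1, 0}; one x-axis crossing is at x = 0.
Assembling these constraints gives the stated polynomial.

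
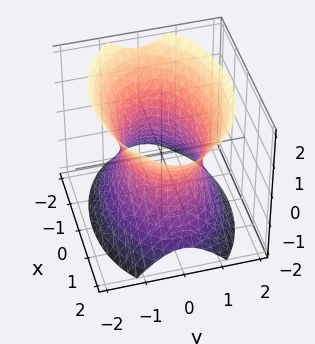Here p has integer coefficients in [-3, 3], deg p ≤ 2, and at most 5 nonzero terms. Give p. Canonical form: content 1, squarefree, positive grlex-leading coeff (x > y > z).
(a) deg p = 2. One connected sheet with a waist; a quadric.
(b) Symmetries: it's symmetric under x → −x, forcing even powers of x; it's symmetric under z → −z, forcing even powers of z; the y ↦ −y reflection is a symmetry, so y appears only in even powers.
(c) Observable constraints: among the integer gridlines, it crosses the y-axis at y ∈ {-1, 1}; it misses every integer gridline on the z-axis.
(d) Putting this together gives p.

x^2 + 2*y^2 - z^2 - 2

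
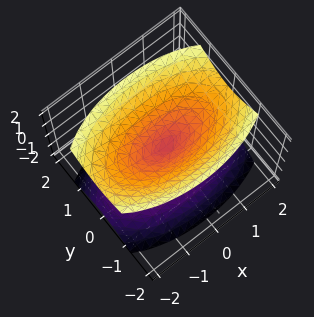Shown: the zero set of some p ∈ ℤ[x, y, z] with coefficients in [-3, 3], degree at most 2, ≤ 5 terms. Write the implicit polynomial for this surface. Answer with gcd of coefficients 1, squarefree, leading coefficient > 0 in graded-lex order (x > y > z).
x^2 + 3*y^2 - 2*z^2

I count 2 distinct pieces. Treating them together as one polynomial.
The degree is 2 — two nappes meeting at a single point; a quadric.
Symmetries: the x ↦ −x reflection is a symmetry, so x appears only in even powers; it's symmetric under y → −y, forcing even powers of y; it's symmetric under z → −z, forcing even powers of z.
From the axis intercepts and sections: it meets the x-axis at x = 0 (among the integer gridlines); it crosses the z-axis at the gridline z = 0; it crosses the y-axis at the gridline y = 0.
The integer polynomial consistent with all of this is the stated p.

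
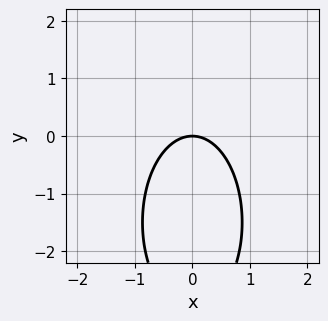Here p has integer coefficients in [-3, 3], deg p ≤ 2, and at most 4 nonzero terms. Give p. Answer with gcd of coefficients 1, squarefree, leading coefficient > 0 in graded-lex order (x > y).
1. deg p = 2. The shape is more complex than any degree-1 curve.
2. Symmetries: it's symmetric under x → −x, forcing even powers of x.
3. From the visible intercepts: it meets the x-axis at x = 0 (among the integer gridlines); one y-axis crossing is at y = 0.
4. Fitting integer coefficients to these (and the overall shape) gives p.

3*x^2 + y^2 + 3*y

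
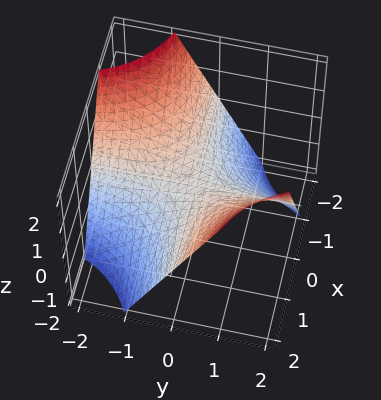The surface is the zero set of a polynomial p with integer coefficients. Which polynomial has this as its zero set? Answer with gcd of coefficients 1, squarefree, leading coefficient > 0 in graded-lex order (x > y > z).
x*y - z

(a) deg p = 2.
(b) Reading off the gridlines: the visible x-axis segment lies entirely on the surface; it crosses the z-axis at the gridline z = 0.
(c) Together with the visible shape, these determine p as stated.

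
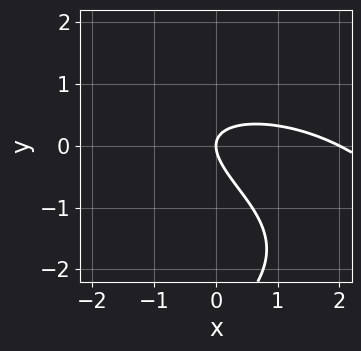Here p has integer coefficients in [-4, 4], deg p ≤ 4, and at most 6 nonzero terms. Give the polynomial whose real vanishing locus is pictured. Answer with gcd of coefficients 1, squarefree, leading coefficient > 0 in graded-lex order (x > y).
y^3 + x^2 + 2*x*y + 3*y^2 - 2*x

deg p = 3. No degree-2 curve has this shape.
From the visible intercepts: the x-axis gridline crossings are at x ∈ {0, 2}; it meets the y-axis at y = 0 (among the integer gridlines).
Putting this together gives p.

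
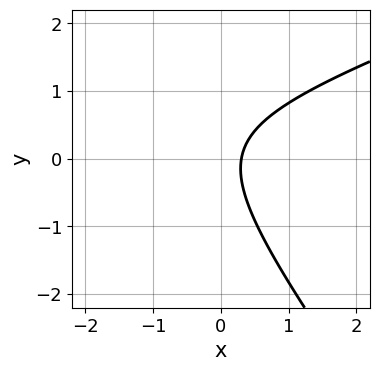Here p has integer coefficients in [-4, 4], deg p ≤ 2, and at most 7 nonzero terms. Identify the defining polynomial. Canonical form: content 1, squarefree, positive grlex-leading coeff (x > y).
(a) Degree: the shape is more complex than any degree-1 curve, so deg p = 2.
(b) Against the integer gridlines: the curve avoids every integer y-axis point in the box.
(c) Solving for integer coefficients yields p as stated.

x^2 - 2*x*y - 2*y^2 + 3*x - 1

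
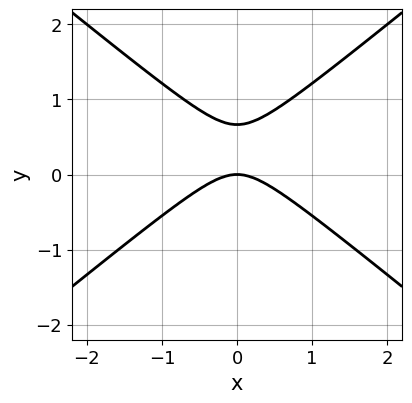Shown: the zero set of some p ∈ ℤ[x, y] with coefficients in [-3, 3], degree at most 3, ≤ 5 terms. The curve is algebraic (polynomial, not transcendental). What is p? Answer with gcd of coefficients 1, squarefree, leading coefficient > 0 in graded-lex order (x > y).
2*x^2 - 3*y^2 + 2*y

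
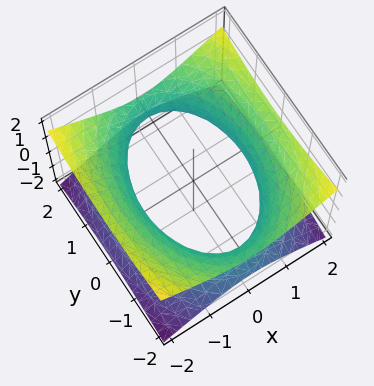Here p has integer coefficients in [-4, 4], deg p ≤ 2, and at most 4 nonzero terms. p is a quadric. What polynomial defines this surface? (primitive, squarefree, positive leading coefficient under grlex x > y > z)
(a) Degree: an hourglass — one-sheet hyperboloid; a quadric, so deg p = 2.
(b) Symmetries: it's symmetric under x → −x, forcing even powers of x; the z ↦ −z reflection is a symmetry, so z appears only in even powers; it's symmetric under y → −y, forcing even powers of y.
(c) Observable constraints: the surface avoids every integer z-axis point in the box.
(d) Solving for integer coefficients yields p as stated.

2*x^2 + y^2 - 3*z^2 - 3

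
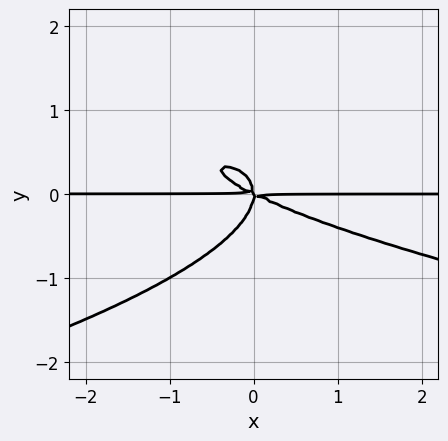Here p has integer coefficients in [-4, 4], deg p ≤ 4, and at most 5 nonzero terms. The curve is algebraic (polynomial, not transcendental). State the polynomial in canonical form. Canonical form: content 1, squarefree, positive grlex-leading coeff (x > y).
3*y^4 + x^2*y + 2*x*y^2

Degree: a generic line meets the curve in up to 4 points, so deg p = 4.
Reading off the gridlines: the visible x-axis segment lies entirely on the curve.
Together with the visible shape, these determine p as stated.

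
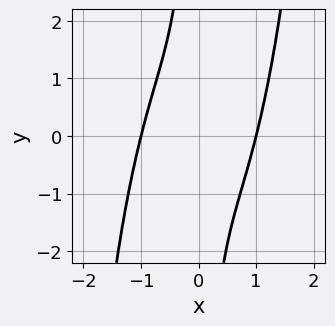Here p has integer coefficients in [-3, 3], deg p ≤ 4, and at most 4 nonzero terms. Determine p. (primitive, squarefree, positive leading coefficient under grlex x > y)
x^4 - x*y - 1

Degree: no degree-3 curve has this shape, so deg p = 4.
Against the integer gridlines: the x-axis gridline crossings are at x ∈ {-1, 1}; no y-intercept at any integer in the box.
Putting this together gives p.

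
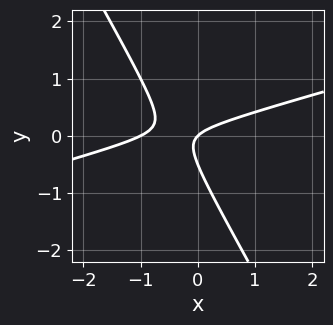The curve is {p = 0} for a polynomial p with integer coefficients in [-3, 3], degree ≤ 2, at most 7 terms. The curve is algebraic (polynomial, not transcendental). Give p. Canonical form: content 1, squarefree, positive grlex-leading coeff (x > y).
x^2 - 3*x*y - 2*y^2 + x - y

1. deg p = 2.
2. From the visible intercepts: it crosses the y-axis at the gridline y = 0; the x-axis gridline crossings are at x ∈ {-1, 0}.
3. These observations pin down the coefficients.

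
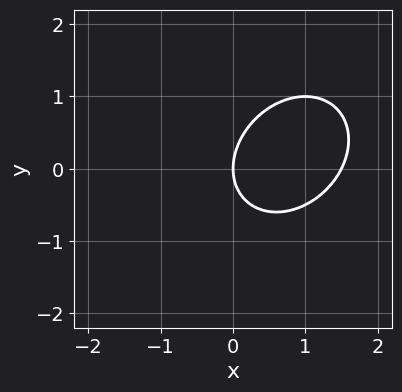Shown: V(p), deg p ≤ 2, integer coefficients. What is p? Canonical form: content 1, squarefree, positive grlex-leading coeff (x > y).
2*x^2 - x*y + 2*y^2 - 3*x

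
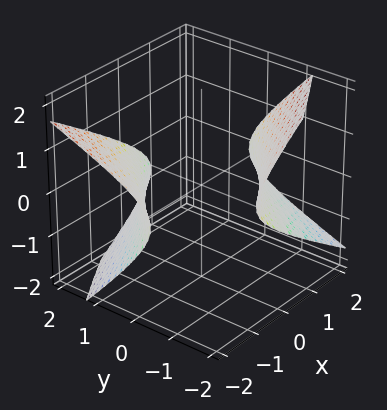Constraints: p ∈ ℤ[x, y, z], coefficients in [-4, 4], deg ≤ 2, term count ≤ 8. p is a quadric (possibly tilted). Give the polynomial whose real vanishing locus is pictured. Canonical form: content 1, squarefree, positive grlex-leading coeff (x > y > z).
1. The picture has 2 separate pieces.
2. Degree: a generic line meets the surface in up to 2 points, so deg p = 2.
3. Checking where it meets the axes: it misses every integer gridline on the z-axis.
4. Assembling these constraints gives the stated polynomial.

x^2 - 2*x*y + y^2 - 2*y*z - 3*z^2 - 3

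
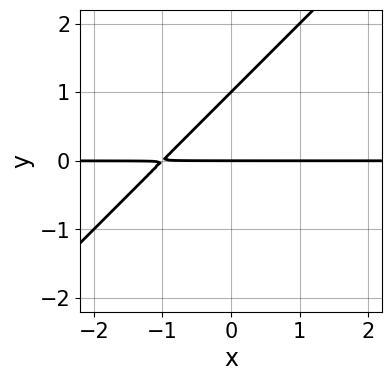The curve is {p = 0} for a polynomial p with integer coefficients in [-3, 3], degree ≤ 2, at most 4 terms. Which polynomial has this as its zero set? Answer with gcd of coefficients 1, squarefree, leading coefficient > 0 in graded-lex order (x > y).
x*y - y^2 + y

1. deg p = 2.
2. Checking where it meets the axes: among the integer gridlines, it crosses the y-axis at y ∈ {0, 1}; the visible x-axis segment lies entirely on the curve.
3. Putting this together gives p.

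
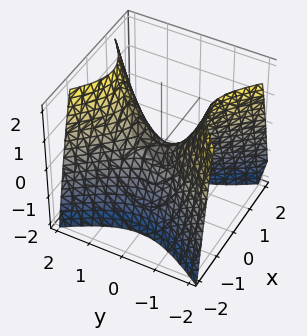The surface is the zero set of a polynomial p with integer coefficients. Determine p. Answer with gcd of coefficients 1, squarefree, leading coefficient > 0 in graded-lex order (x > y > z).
First, the degree is 2 — a saddle surface; a quadric.
Then, symmetries: it's symmetric under x → −x, forcing even powers of x; it's symmetric under y → −y, forcing even powers of y.
Then, reading off the gridlines: it crosses the y-axis at the gridline y = 0; it meets the z-axis at z = 0 (among the integer gridlines); it crosses the x-axis at the gridline x = 0.
Finally, assembling these constraints gives the stated polynomial.

3*x^2 - 2*y^2 + 2*z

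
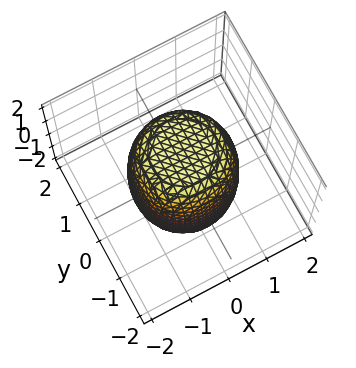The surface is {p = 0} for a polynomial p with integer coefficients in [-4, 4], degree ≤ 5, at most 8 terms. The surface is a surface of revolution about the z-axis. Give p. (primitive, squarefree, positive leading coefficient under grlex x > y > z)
First, degree: no degree-3 surface has this shape, so deg p = 4.
Next, symmetries: rotational symmetry about the z-axis ⇒ p depends on x, y only through x² + y².
Then, against the integer gridlines: a circular section at z = -1 has radius between 1 and 2.
Finally, these observations pin down the coefficients.

2*x^4 + 4*x^2*y^2 + 2*y^4 - x^2 - y^2 + z^2 - 3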